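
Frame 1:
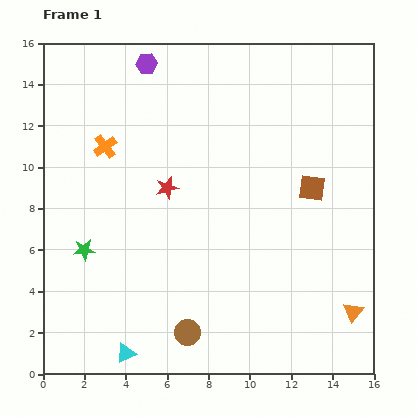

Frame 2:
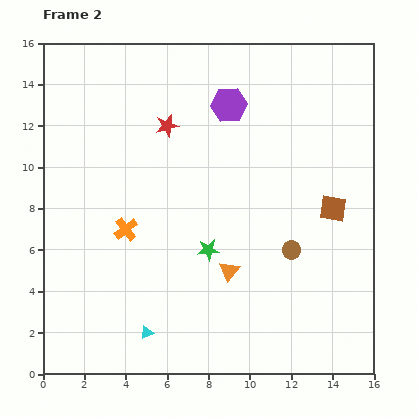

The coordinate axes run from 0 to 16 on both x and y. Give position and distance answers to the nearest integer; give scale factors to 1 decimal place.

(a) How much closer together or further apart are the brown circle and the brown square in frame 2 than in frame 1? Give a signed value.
-6

Distance in frame 1: 9. Distance in frame 2: 3.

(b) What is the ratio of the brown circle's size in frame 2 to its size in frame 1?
0.7×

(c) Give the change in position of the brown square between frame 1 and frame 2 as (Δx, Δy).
(1, -1)

The brown square was at (13, 9) in frame 1 and (14, 8) in frame 2.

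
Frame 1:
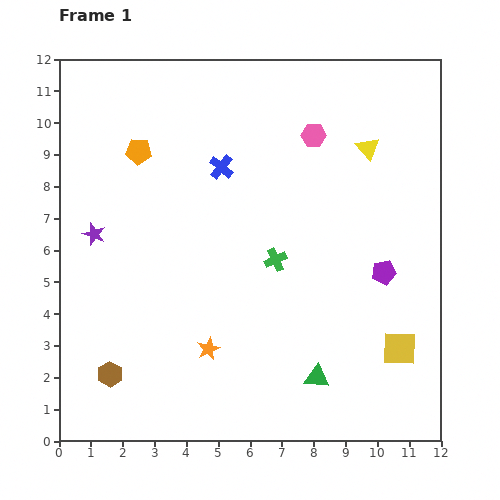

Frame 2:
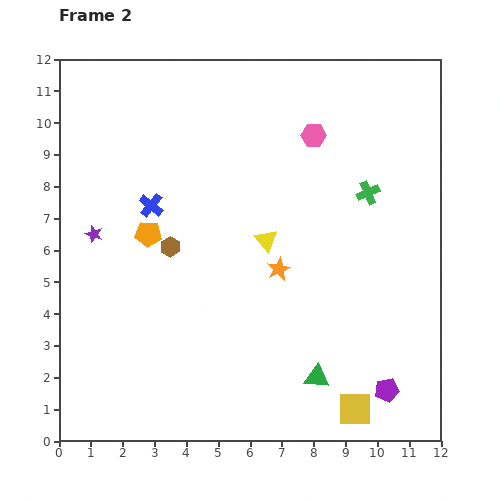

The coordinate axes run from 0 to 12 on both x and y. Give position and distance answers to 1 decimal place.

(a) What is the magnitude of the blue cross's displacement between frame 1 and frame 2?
2.5

The blue cross moved from (5.1, 8.6) to (2.9, 7.4), a distance of √(2.2² + 1.2²) ≈ 2.5.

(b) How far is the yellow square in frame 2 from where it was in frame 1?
2.4

The yellow square moved from (10.7, 2.9) to (9.3, 1.0), a distance of √(1.4² + 1.9²) ≈ 2.4.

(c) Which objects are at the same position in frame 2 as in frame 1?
the pink hexagon, the green triangle, the purple star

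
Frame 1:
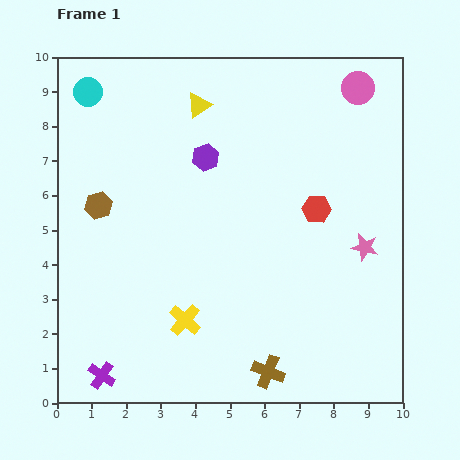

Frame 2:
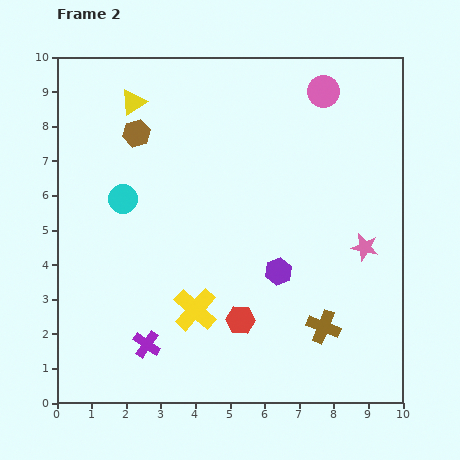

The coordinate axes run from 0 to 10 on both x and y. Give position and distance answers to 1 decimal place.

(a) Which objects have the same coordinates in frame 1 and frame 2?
the pink star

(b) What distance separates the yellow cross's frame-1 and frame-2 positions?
0.4

The yellow cross moved from (3.7, 2.4) to (4.0, 2.7), a distance of √(0.3² + 0.3²) ≈ 0.4.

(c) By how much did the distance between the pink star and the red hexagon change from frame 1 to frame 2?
+2.4

Distance in frame 1: 1.8. Distance in frame 2: 4.2.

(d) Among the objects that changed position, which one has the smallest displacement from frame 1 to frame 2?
the yellow cross

(moved 0.4)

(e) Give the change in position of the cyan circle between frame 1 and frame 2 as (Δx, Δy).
(1.0, -3.1)

The cyan circle was at (0.9, 9.0) in frame 1 and (1.9, 5.9) in frame 2.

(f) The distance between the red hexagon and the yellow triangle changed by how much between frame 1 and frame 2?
+2.5

Distance in frame 1: 4.5. Distance in frame 2: 7.0.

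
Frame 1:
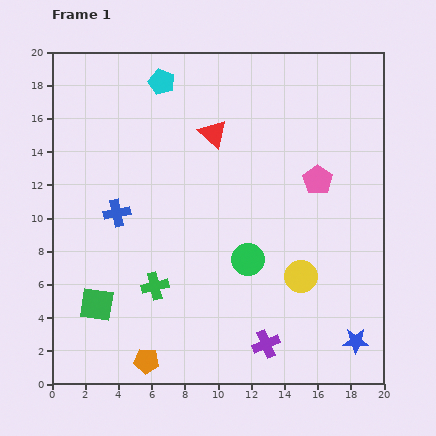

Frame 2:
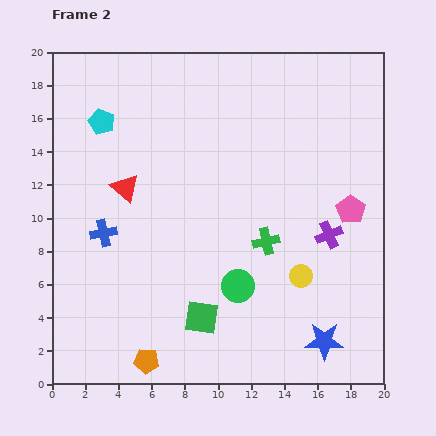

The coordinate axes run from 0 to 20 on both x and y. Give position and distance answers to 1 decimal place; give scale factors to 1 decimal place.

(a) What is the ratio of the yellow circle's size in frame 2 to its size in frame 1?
0.7×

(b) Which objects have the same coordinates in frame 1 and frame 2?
the orange pentagon, the yellow circle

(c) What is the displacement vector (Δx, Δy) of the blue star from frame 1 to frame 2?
(-1.9, 0.0)

The blue star was at (18.3, 2.6) in frame 1 and (16.4, 2.6) in frame 2.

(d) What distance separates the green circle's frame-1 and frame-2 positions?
1.7

The green circle moved from (11.8, 7.5) to (11.2, 5.9), a distance of √(0.6² + 1.6²) ≈ 1.7.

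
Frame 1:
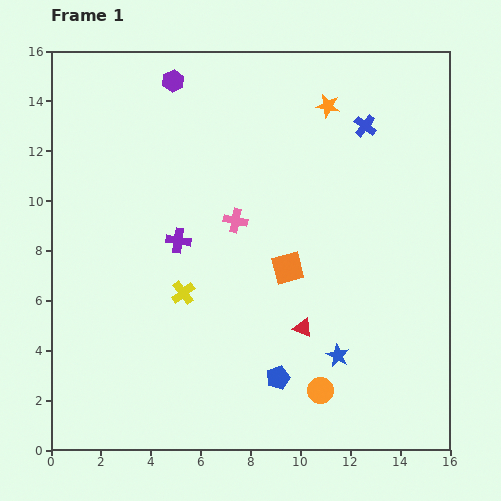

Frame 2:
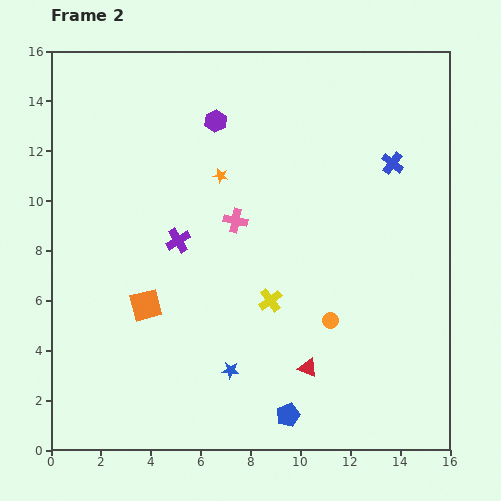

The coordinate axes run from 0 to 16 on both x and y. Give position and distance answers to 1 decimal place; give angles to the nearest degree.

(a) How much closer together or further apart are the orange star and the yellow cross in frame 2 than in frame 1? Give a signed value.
-4.1

Distance in frame 1: 9.5. Distance in frame 2: 5.4.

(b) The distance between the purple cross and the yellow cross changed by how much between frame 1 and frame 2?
+2.3

Distance in frame 1: 2.1. Distance in frame 2: 4.4.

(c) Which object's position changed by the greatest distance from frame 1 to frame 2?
the orange square

(moved 5.9; next 5.1)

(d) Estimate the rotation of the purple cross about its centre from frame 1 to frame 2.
39° counter-clockwise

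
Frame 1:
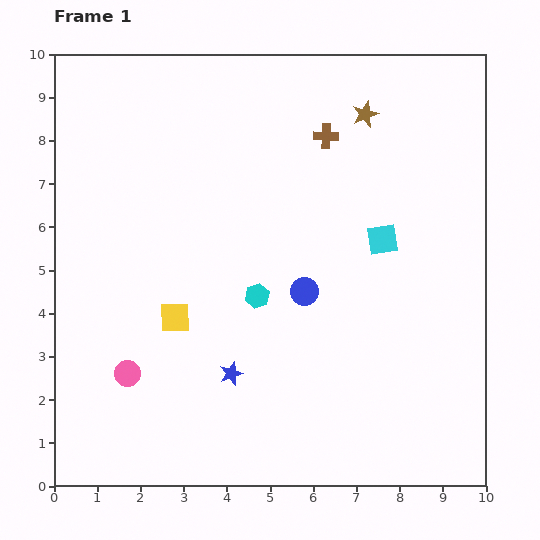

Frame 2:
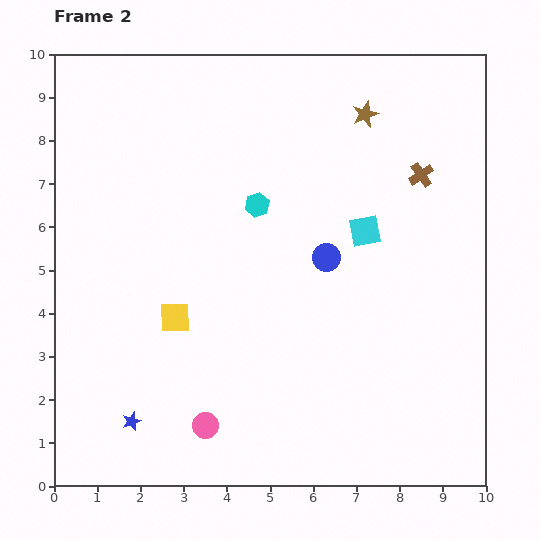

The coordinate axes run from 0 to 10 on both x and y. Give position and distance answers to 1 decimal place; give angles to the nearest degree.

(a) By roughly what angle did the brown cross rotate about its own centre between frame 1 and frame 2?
36° counter-clockwise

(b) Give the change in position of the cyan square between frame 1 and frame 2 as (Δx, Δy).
(-0.4, 0.2)

The cyan square was at (7.6, 5.7) in frame 1 and (7.2, 5.9) in frame 2.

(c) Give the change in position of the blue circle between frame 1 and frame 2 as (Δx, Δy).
(0.5, 0.8)

The blue circle was at (5.8, 4.5) in frame 1 and (6.3, 5.3) in frame 2.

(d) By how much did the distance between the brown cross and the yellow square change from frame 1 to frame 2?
+1.1

Distance in frame 1: 5.5. Distance in frame 2: 6.6.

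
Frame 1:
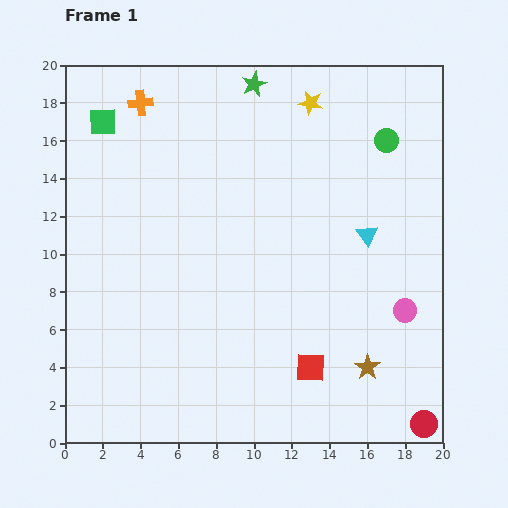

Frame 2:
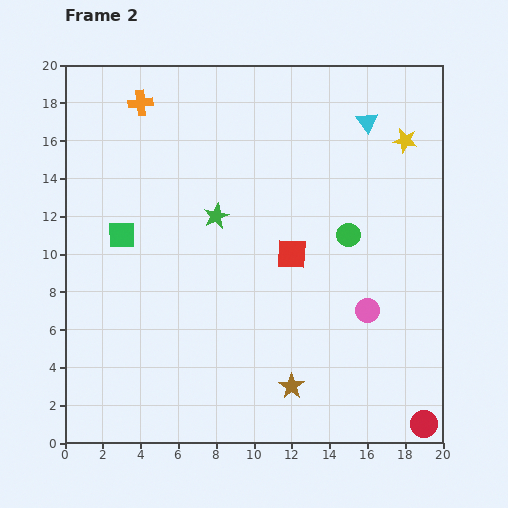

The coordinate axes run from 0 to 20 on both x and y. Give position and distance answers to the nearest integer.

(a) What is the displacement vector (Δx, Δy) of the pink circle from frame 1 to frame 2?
(-2, 0)

The pink circle was at (18, 7) in frame 1 and (16, 7) in frame 2.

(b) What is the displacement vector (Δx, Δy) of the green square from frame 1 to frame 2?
(1, -6)

The green square was at (2, 17) in frame 1 and (3, 11) in frame 2.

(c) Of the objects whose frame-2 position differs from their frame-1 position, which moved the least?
the pink circle

(moved 2)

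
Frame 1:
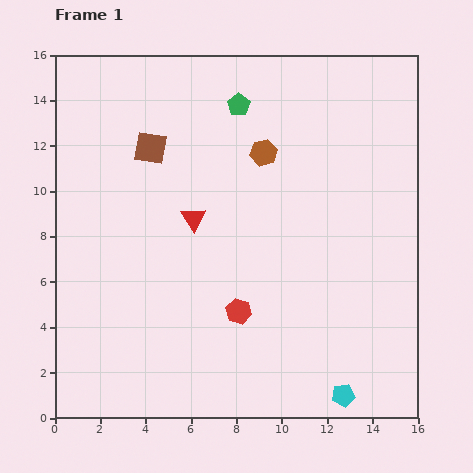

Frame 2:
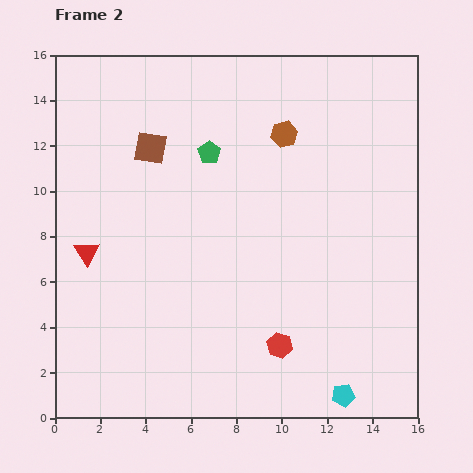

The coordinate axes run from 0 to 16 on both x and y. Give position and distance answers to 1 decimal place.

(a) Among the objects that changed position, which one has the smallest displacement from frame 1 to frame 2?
the brown hexagon

(moved 1.2)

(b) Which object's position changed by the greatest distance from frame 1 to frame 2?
the red triangle

(moved 4.9; next 2.5)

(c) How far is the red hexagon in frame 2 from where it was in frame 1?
2.3

The red hexagon moved from (8.1, 4.7) to (9.9, 3.2), a distance of √(1.8² + 1.5²) ≈ 2.3.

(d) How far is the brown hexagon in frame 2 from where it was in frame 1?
1.2

The brown hexagon moved from (9.2, 11.7) to (10.1, 12.5), a distance of √(0.9² + 0.8²) ≈ 1.2.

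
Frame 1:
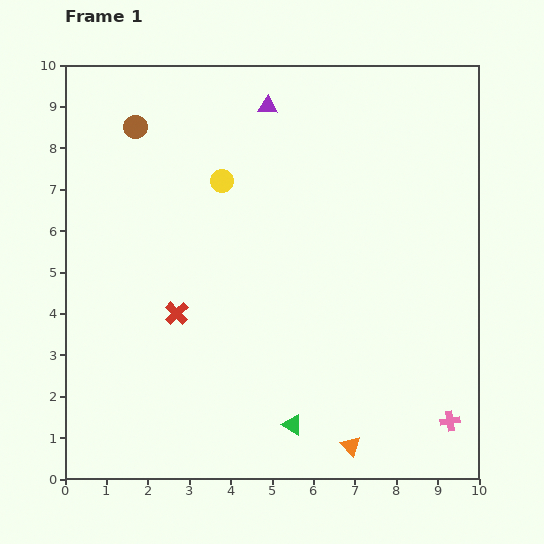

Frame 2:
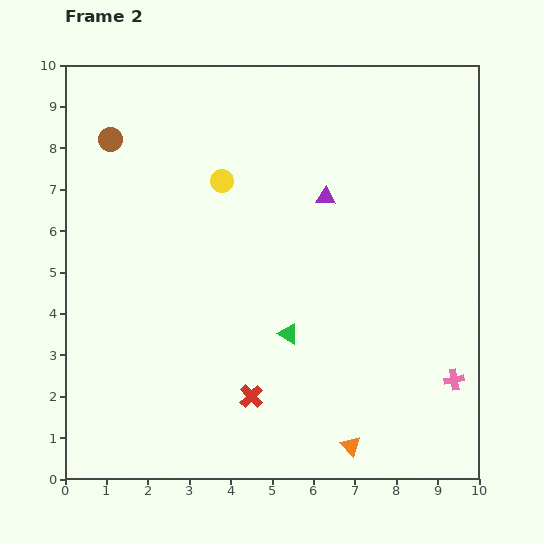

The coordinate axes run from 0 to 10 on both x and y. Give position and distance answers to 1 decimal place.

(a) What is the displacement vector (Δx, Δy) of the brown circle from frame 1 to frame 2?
(-0.6, -0.3)

The brown circle was at (1.7, 8.5) in frame 1 and (1.1, 8.2) in frame 2.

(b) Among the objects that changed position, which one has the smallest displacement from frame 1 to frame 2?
the brown circle

(moved 0.7)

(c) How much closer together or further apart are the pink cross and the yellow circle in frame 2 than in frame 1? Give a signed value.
-0.6

Distance in frame 1: 8.0. Distance in frame 2: 7.4.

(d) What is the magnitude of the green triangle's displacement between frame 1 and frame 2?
2.2

The green triangle moved from (5.5, 1.3) to (5.4, 3.5), a distance of √(0.1² + 2.2²) ≈ 2.2.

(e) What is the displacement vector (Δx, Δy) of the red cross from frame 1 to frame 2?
(1.8, -2.0)

The red cross was at (2.7, 4.0) in frame 1 and (4.5, 2.0) in frame 2.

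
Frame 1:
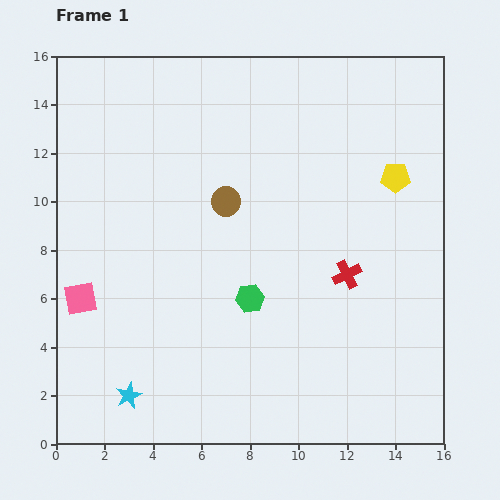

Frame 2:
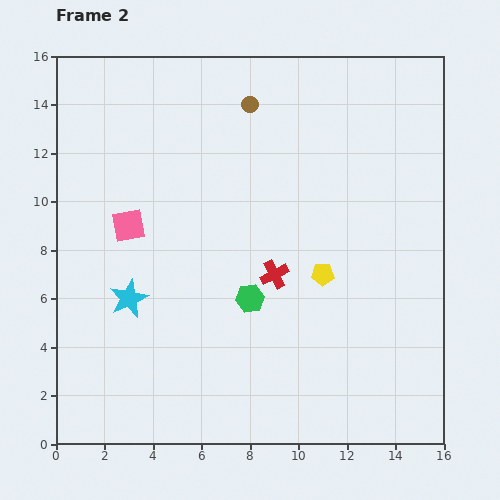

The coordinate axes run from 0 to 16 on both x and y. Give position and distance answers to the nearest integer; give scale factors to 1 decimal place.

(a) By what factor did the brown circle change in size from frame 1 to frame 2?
0.6×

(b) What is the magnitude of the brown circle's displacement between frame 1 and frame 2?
4

The brown circle moved from (7, 10) to (8, 14), a distance of √(1² + 4²) ≈ 4.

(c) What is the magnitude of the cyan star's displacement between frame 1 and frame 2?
4

The cyan star moved from (3, 2) to (3, 6), a distance of √(0² + 4²) ≈ 4.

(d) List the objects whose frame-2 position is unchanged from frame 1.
the green hexagon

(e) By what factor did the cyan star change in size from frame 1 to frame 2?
1.5×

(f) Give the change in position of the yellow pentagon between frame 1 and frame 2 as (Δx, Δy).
(-3, -4)

The yellow pentagon was at (14, 11) in frame 1 and (11, 7) in frame 2.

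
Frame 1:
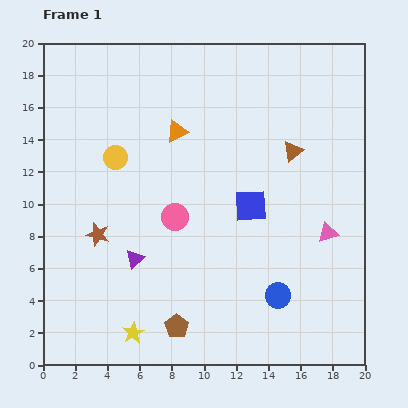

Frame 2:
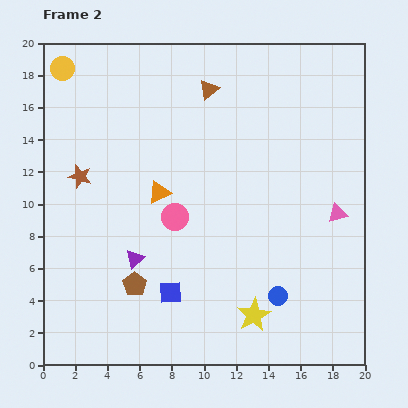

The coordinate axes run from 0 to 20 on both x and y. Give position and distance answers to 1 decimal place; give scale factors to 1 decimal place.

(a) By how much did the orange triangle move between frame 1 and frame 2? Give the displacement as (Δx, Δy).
(-1.1, -3.8)

The orange triangle was at (8.3, 14.5) in frame 1 and (7.2, 10.7) in frame 2.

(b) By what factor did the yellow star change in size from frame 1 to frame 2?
1.5×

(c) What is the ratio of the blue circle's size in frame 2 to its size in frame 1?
0.7×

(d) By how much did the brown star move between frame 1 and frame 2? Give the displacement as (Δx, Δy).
(-1.1, 3.6)

The brown star was at (3.4, 8.1) in frame 1 and (2.3, 11.7) in frame 2.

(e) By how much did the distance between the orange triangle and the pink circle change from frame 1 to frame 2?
-3.5

Distance in frame 1: 5.3. Distance in frame 2: 1.8.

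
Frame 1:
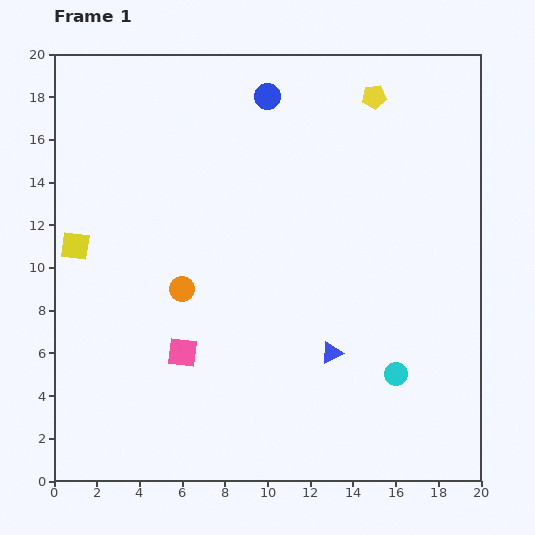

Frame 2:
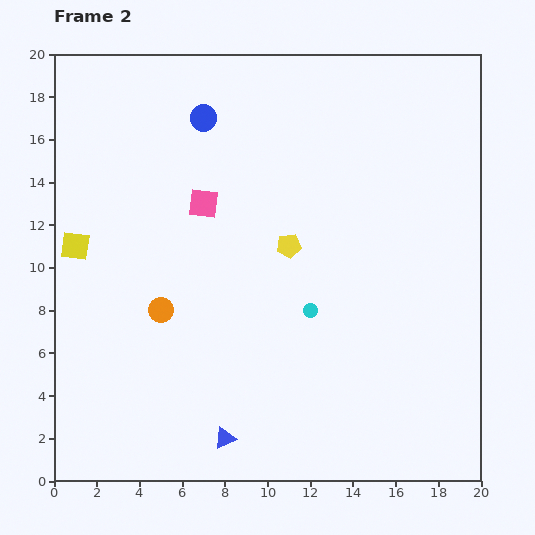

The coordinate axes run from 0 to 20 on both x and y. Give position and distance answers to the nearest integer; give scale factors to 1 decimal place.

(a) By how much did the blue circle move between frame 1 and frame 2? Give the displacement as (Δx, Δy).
(-3, -1)

The blue circle was at (10, 18) in frame 1 and (7, 17) in frame 2.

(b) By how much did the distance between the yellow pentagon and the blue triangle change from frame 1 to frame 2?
-3

Distance in frame 1: 12. Distance in frame 2: 9.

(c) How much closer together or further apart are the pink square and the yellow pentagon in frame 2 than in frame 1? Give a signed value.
-11

Distance in frame 1: 15. Distance in frame 2: 4.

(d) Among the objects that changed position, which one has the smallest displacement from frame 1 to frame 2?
the orange circle

(moved 1)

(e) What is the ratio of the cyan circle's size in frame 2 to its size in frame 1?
0.6×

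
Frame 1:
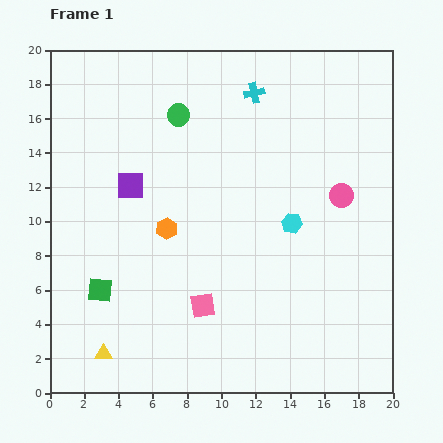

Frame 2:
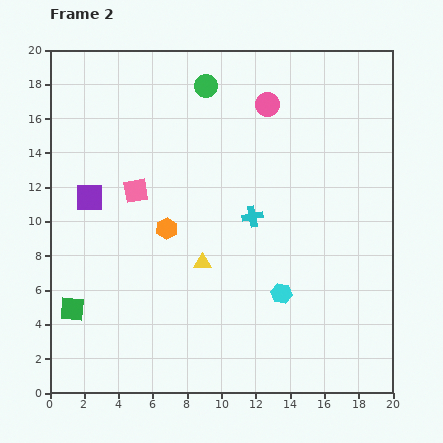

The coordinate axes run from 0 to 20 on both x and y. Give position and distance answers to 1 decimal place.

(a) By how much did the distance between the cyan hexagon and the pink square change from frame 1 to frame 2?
+3.3

Distance in frame 1: 7.1. Distance in frame 2: 10.4.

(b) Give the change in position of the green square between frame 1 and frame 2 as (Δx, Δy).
(-1.6, -1.1)

The green square was at (2.9, 6.0) in frame 1 and (1.3, 4.9) in frame 2.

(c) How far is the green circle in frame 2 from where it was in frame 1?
2.3

The green circle moved from (7.5, 16.2) to (9.1, 17.9), a distance of √(1.6² + 1.7²) ≈ 2.3.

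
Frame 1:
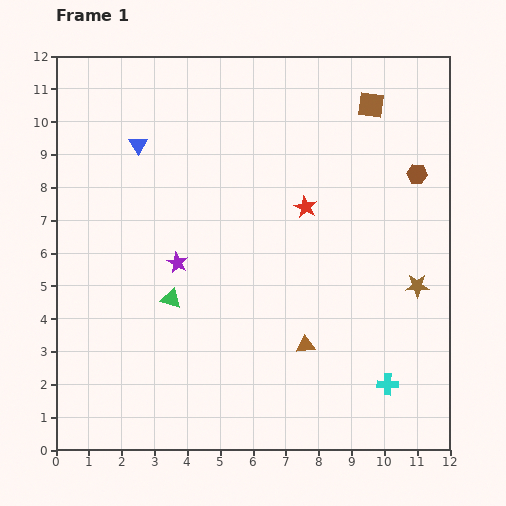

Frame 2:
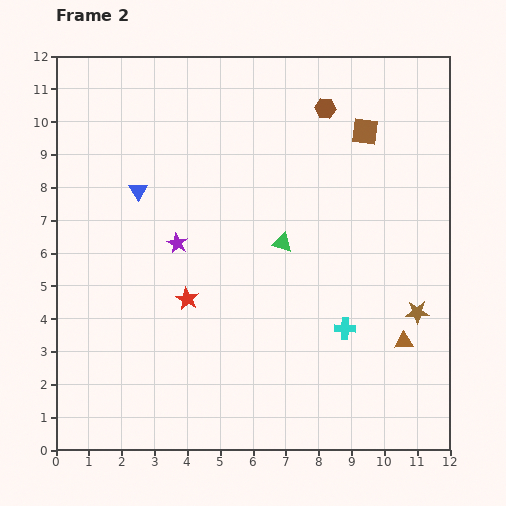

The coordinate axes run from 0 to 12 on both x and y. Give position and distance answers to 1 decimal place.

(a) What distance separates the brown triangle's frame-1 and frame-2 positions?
3.0

The brown triangle moved from (7.6, 3.2) to (10.6, 3.3), a distance of √(3.0² + 0.1²) ≈ 3.0.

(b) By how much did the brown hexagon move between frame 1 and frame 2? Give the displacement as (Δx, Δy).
(-2.8, 2.0)

The brown hexagon was at (11.0, 8.4) in frame 1 and (8.2, 10.4) in frame 2.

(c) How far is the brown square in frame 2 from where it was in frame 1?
0.8

The brown square moved from (9.6, 10.5) to (9.4, 9.7), a distance of √(0.2² + 0.8²) ≈ 0.8.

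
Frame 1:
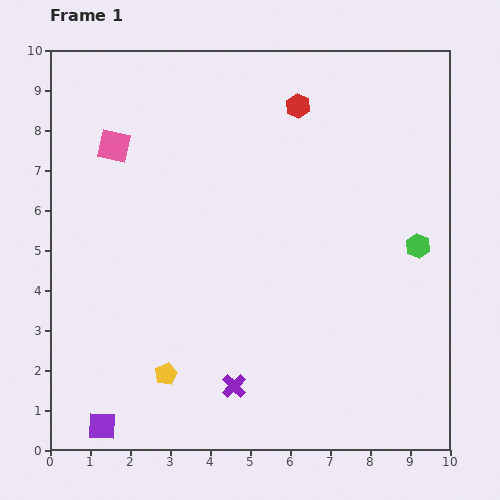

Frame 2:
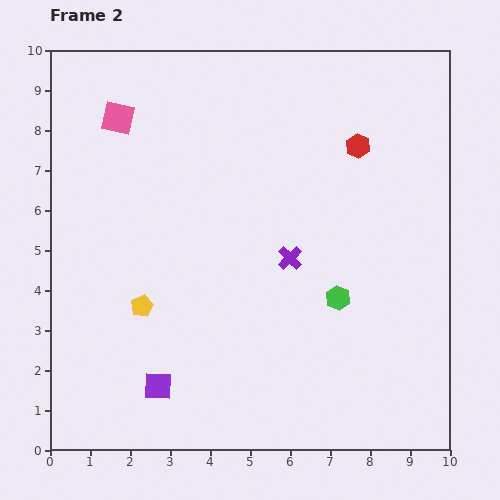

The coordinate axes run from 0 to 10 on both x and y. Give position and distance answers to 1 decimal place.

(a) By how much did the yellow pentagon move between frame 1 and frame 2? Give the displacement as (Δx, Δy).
(-0.6, 1.7)

The yellow pentagon was at (2.9, 1.9) in frame 1 and (2.3, 3.6) in frame 2.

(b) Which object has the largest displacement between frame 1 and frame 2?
the purple cross

(moved 3.5; next 2.4)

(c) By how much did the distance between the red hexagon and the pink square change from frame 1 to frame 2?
+1.3

Distance in frame 1: 4.7. Distance in frame 2: 6.0.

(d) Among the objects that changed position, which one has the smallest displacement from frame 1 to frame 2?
the pink square

(moved 0.7)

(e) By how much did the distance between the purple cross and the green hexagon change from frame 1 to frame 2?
-4.2

Distance in frame 1: 5.8. Distance in frame 2: 1.6.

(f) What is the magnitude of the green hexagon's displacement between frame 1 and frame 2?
2.4

The green hexagon moved from (9.2, 5.1) to (7.2, 3.8), a distance of √(2.0² + 1.3²) ≈ 2.4.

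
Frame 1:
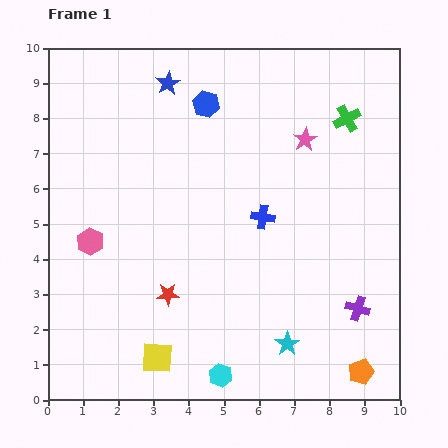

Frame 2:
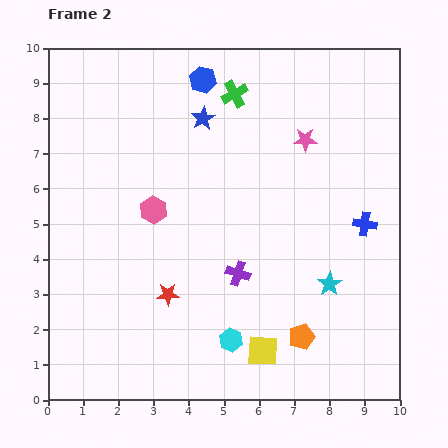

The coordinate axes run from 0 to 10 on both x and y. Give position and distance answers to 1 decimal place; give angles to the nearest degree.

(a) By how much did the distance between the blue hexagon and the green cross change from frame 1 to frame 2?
-3.0

Distance in frame 1: 4.0. Distance in frame 2: 1.0.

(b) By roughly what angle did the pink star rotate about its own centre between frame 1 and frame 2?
29° clockwise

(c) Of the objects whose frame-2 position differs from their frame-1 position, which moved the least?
the blue hexagon

(moved 0.7)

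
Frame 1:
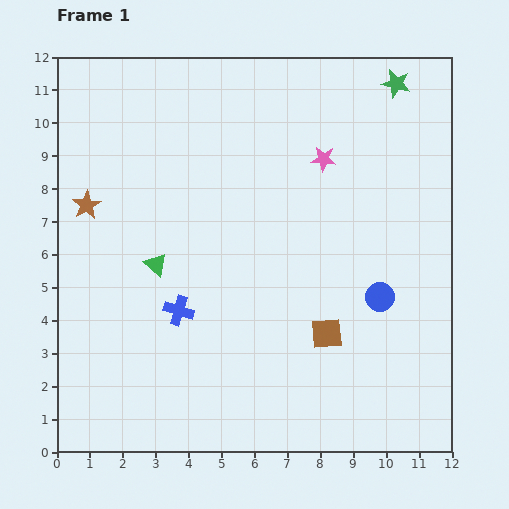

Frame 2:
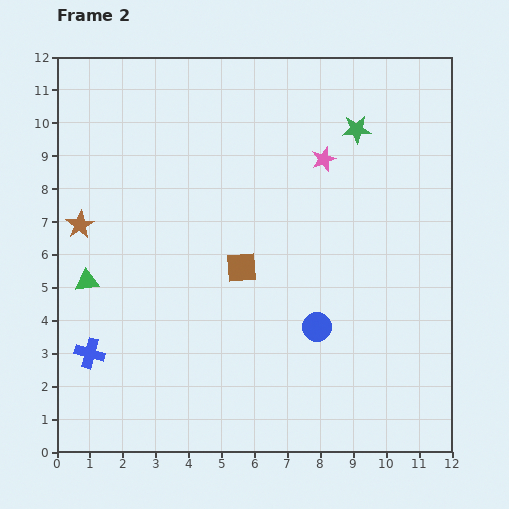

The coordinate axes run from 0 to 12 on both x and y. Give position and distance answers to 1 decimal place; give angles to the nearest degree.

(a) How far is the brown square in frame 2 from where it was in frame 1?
3.3

The brown square moved from (8.2, 3.6) to (5.6, 5.6), a distance of √(2.6² + 2.0²) ≈ 3.3.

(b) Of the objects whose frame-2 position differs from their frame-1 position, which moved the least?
the brown star

(moved 0.6)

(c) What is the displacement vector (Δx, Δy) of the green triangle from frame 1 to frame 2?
(-2.1, -0.5)

The green triangle was at (3.0, 5.7) in frame 1 and (0.9, 5.2) in frame 2.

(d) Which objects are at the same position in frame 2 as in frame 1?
the pink star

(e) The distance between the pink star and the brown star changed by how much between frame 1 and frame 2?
+0.4

Distance in frame 1: 7.3. Distance in frame 2: 7.7.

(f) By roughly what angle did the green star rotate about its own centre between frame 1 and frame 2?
17° counter-clockwise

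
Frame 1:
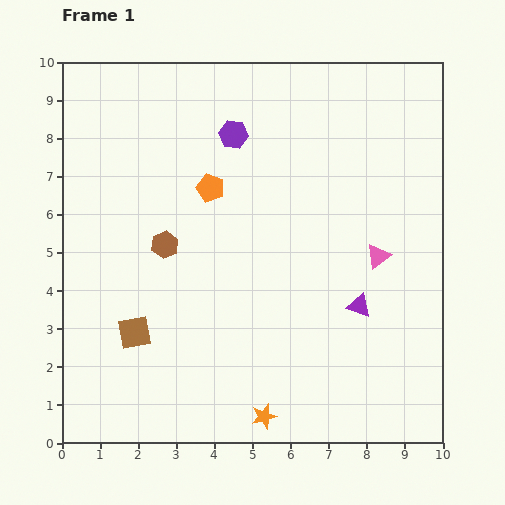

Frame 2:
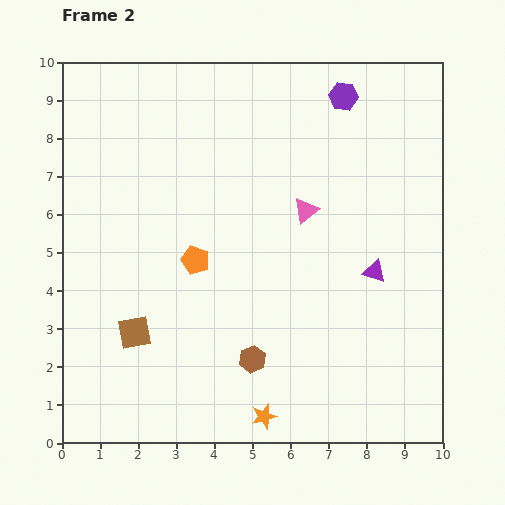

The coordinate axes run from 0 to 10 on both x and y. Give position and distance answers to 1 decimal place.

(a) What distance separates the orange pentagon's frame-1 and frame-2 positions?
1.9

The orange pentagon moved from (3.9, 6.7) to (3.5, 4.8), a distance of √(0.4² + 1.9²) ≈ 1.9.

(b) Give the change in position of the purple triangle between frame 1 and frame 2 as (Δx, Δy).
(0.4, 0.9)

The purple triangle was at (7.8, 3.6) in frame 1 and (8.2, 4.5) in frame 2.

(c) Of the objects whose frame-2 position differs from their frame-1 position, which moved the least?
the purple triangle

(moved 1.0)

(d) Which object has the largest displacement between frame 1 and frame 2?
the brown hexagon

(moved 3.8; next 3.1)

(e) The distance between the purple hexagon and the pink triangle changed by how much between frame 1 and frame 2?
-1.8

Distance in frame 1: 5.0. Distance in frame 2: 3.2.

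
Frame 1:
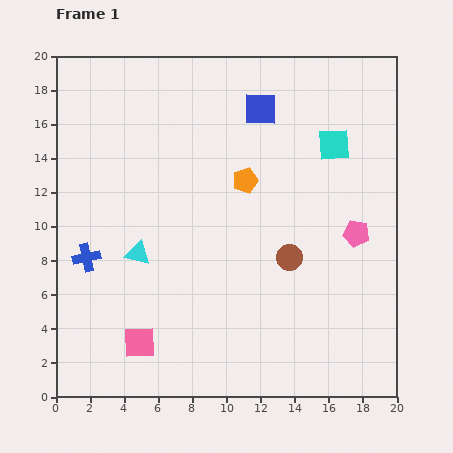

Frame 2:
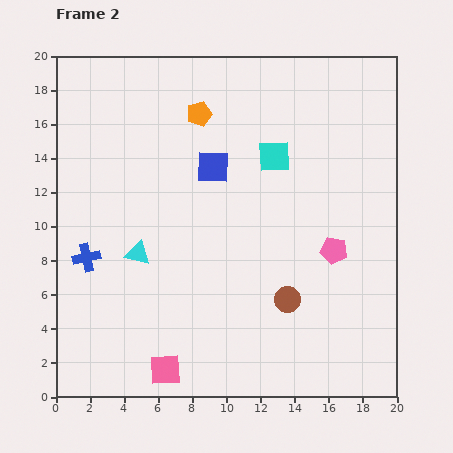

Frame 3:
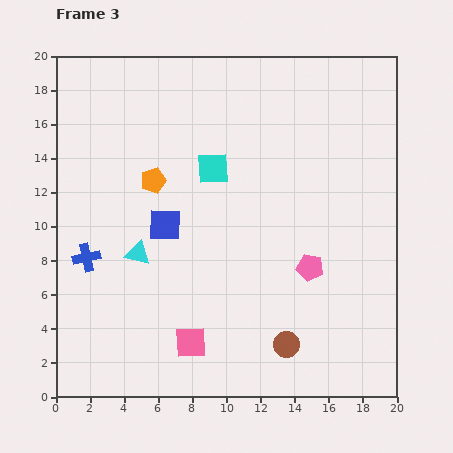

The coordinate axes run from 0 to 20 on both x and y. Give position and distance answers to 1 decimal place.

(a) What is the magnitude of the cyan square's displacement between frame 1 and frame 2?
3.6

The cyan square moved from (16.3, 14.8) to (12.8, 14.1), a distance of √(3.5² + 0.7²) ≈ 3.6.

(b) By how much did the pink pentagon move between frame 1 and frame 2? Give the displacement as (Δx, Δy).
(-1.3, -1.0)

The pink pentagon was at (17.6, 9.6) in frame 1 and (16.3, 8.6) in frame 2.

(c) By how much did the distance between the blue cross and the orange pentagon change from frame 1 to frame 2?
+0.4

Distance in frame 1: 10.3. Distance in frame 2: 10.7.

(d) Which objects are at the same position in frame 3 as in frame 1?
the blue cross, the cyan triangle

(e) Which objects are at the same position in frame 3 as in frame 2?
the blue cross, the cyan triangle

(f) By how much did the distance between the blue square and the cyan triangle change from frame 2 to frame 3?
-4.4

Distance in frame 2: 6.7. Distance in frame 3: 2.3.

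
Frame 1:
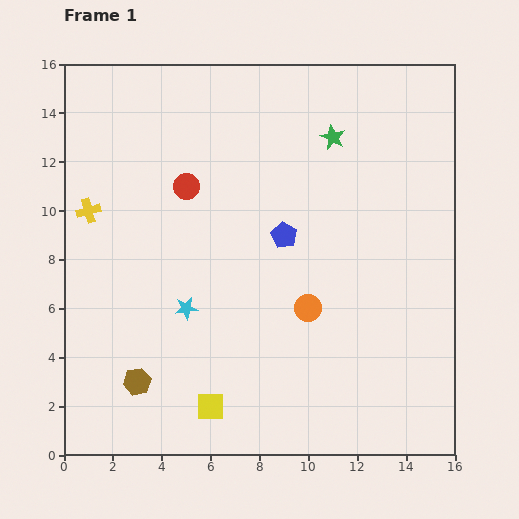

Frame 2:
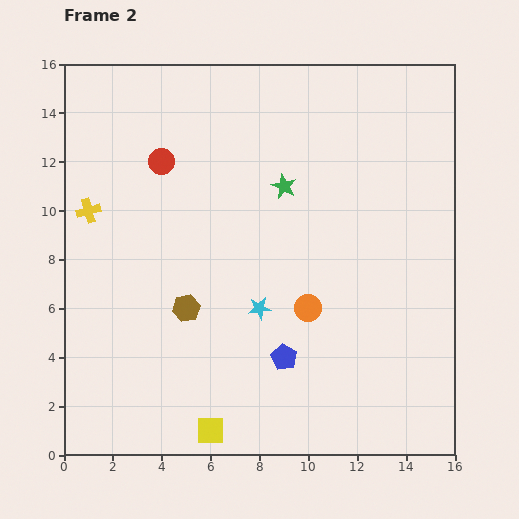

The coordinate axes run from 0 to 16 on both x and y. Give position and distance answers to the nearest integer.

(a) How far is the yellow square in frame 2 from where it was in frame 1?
1

The yellow square moved from (6, 2) to (6, 1), a distance of √(0² + 1²) ≈ 1.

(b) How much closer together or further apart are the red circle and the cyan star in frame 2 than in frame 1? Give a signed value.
+2

Distance in frame 1: 5. Distance in frame 2: 7.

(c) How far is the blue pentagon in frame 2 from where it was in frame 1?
5

The blue pentagon moved from (9, 9) to (9, 4), a distance of √(0² + 5²) ≈ 5.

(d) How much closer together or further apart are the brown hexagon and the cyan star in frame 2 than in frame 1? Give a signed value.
-1

Distance in frame 1: 4. Distance in frame 2: 3.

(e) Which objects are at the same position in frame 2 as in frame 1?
the yellow cross, the orange circle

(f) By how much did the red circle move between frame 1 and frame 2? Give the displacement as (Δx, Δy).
(-1, 1)

The red circle was at (5, 11) in frame 1 and (4, 12) in frame 2.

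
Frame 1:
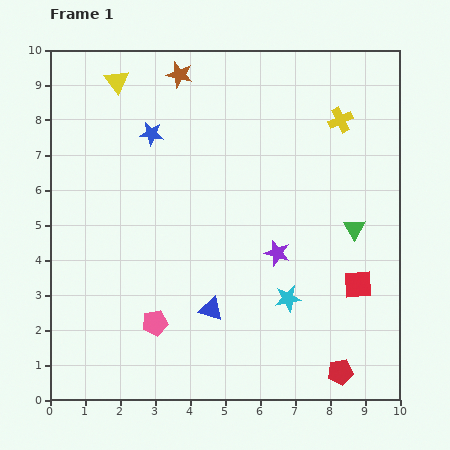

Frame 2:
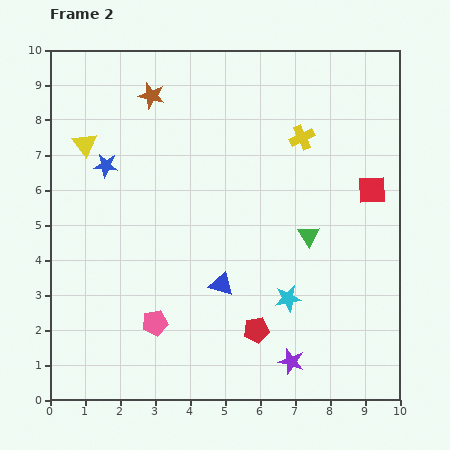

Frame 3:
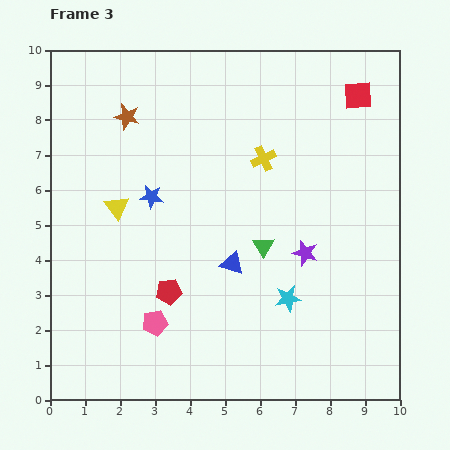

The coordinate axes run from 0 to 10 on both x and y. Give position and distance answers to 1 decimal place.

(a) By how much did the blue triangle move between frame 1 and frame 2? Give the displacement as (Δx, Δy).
(0.3, 0.7)

The blue triangle was at (4.6, 2.6) in frame 1 and (4.9, 3.3) in frame 2.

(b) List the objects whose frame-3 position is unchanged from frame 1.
the pink pentagon, the cyan star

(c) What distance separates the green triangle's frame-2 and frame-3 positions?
1.3

The green triangle moved from (7.4, 4.7) to (6.1, 4.4), a distance of √(1.3² + 0.3²) ≈ 1.3.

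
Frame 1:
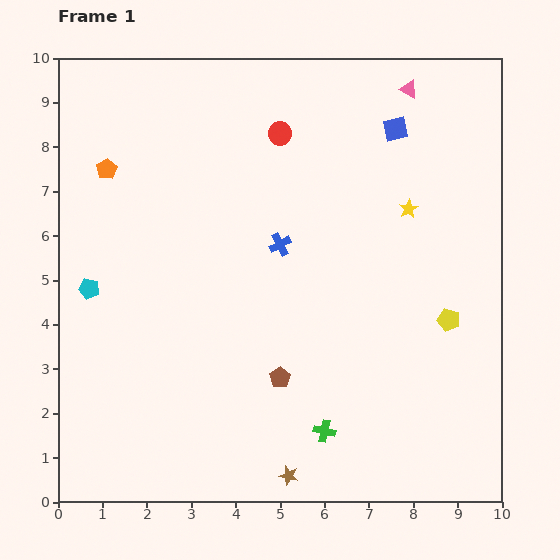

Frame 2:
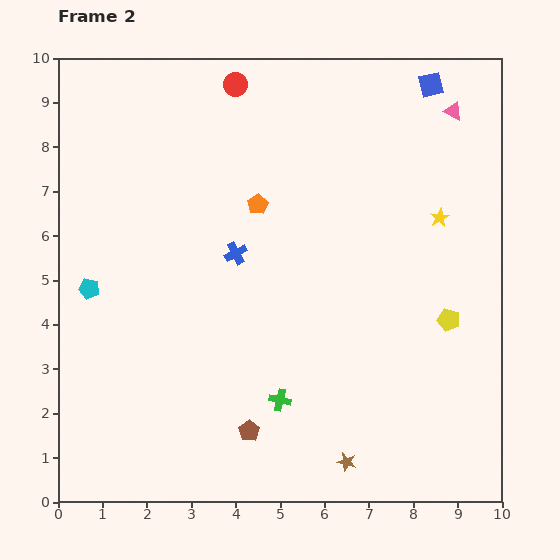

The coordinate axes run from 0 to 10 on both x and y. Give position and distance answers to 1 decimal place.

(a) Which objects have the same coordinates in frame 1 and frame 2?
the cyan pentagon, the yellow pentagon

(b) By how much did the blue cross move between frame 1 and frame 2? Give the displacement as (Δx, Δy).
(-1.0, -0.2)

The blue cross was at (5.0, 5.8) in frame 1 and (4.0, 5.6) in frame 2.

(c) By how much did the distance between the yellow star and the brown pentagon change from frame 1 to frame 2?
+1.6

Distance in frame 1: 4.8. Distance in frame 2: 6.4.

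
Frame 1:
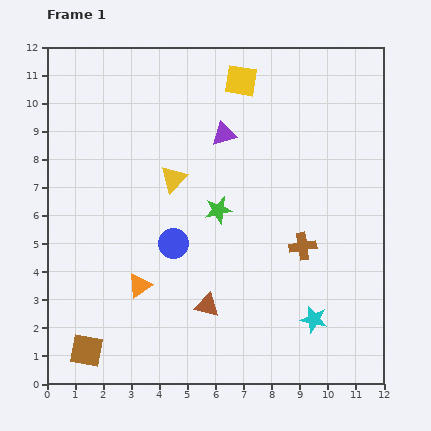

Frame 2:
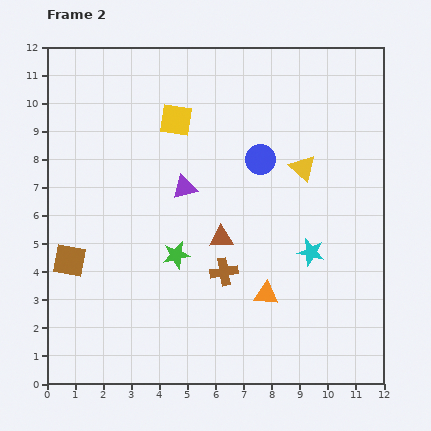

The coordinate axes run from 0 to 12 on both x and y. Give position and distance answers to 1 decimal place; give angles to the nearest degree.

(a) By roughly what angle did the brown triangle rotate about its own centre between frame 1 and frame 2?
17° counter-clockwise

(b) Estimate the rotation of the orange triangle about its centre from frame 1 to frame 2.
40° clockwise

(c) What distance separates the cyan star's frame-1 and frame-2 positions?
2.4

The cyan star moved from (9.5, 2.3) to (9.4, 4.7), a distance of √(0.1² + 2.4²) ≈ 2.4.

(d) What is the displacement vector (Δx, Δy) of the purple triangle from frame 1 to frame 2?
(-1.4, -1.9)

The purple triangle was at (6.3, 8.9) in frame 1 and (4.9, 7.0) in frame 2.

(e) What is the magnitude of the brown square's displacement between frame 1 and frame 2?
3.3

The brown square moved from (1.4, 1.2) to (0.8, 4.4), a distance of √(0.6² + 3.2²) ≈ 3.3.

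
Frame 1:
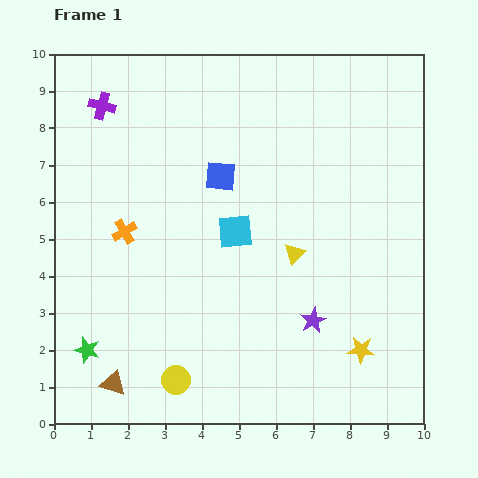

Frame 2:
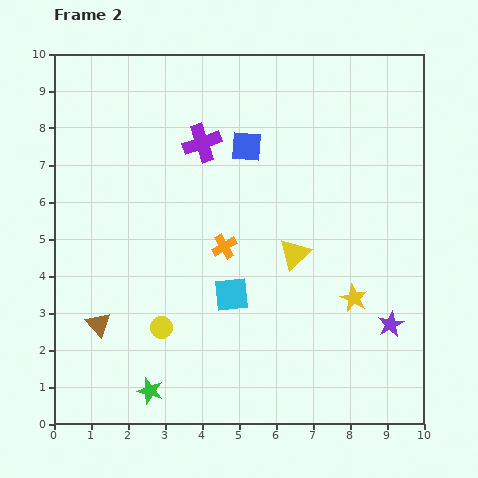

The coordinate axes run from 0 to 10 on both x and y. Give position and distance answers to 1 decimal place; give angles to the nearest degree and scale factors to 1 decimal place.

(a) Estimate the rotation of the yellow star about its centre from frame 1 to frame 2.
22° clockwise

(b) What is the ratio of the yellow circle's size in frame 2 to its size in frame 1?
0.8×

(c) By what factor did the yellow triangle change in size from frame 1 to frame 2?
1.5×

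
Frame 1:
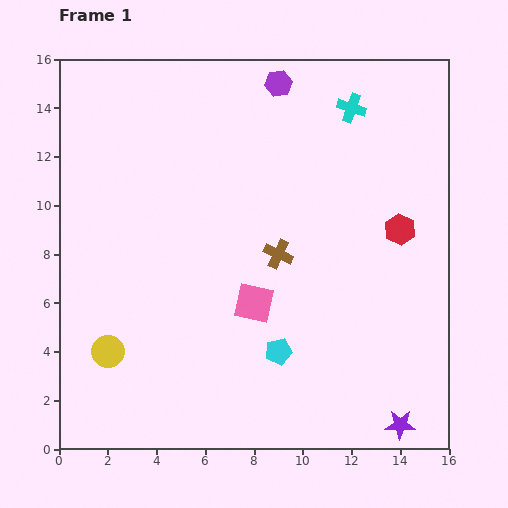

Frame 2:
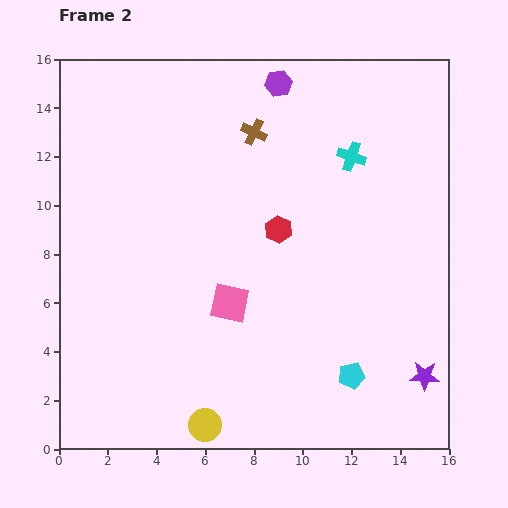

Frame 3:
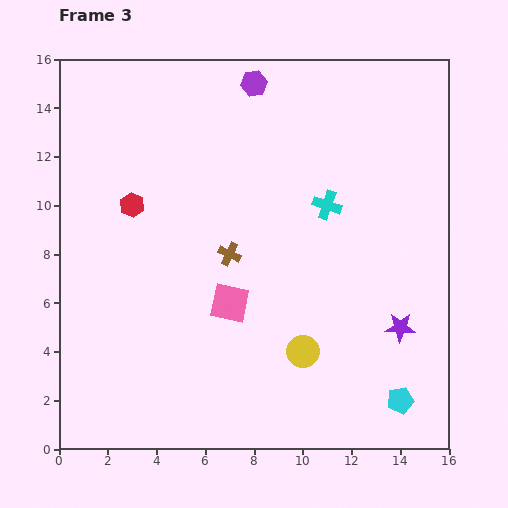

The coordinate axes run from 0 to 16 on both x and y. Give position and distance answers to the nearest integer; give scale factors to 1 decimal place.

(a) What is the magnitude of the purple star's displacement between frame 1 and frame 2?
2

The purple star moved from (14, 1) to (15, 3), a distance of √(1² + 2²) ≈ 2.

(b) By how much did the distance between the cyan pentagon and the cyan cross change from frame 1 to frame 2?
-1

Distance in frame 1: 10. Distance in frame 2: 9.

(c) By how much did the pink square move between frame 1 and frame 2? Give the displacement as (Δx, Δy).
(-1, 0)

The pink square was at (8, 6) in frame 1 and (7, 6) in frame 2.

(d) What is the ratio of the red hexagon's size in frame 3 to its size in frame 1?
0.8×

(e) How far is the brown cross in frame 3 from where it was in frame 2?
5

The brown cross moved from (8, 13) to (7, 8), a distance of √(1² + 5²) ≈ 5.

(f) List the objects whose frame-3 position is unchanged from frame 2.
the pink square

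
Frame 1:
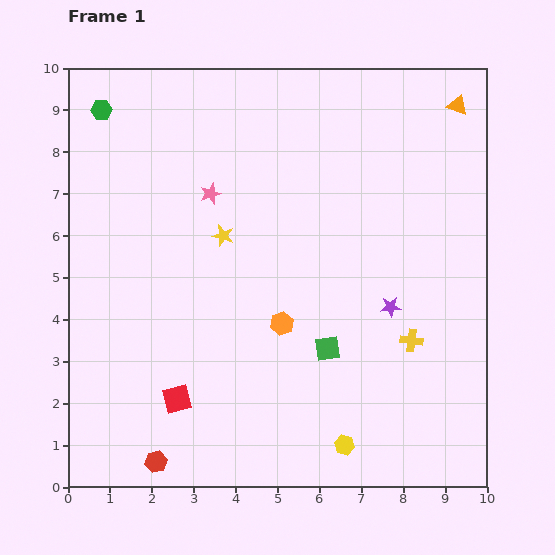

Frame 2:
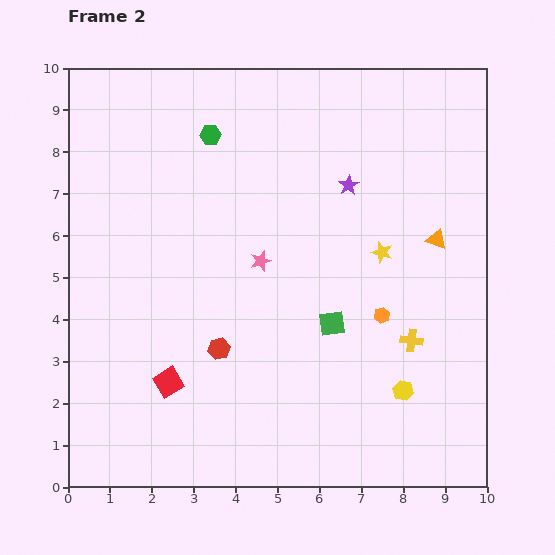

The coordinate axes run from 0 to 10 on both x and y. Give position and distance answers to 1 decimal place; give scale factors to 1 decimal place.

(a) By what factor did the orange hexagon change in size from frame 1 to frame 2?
0.7×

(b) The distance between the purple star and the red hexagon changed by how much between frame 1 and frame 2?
-1.7

Distance in frame 1: 6.7. Distance in frame 2: 5.0.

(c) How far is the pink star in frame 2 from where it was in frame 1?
2.0

The pink star moved from (3.4, 7.0) to (4.6, 5.4), a distance of √(1.2² + 1.6²) ≈ 2.0.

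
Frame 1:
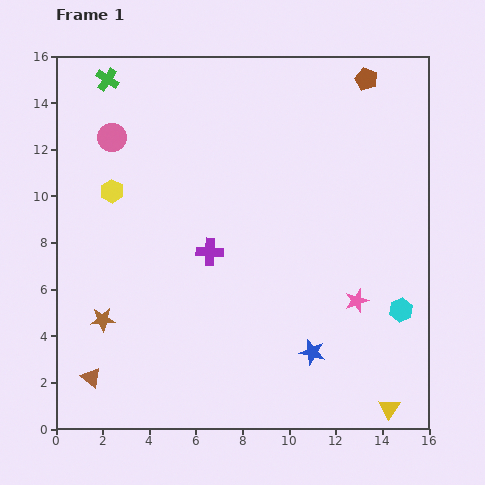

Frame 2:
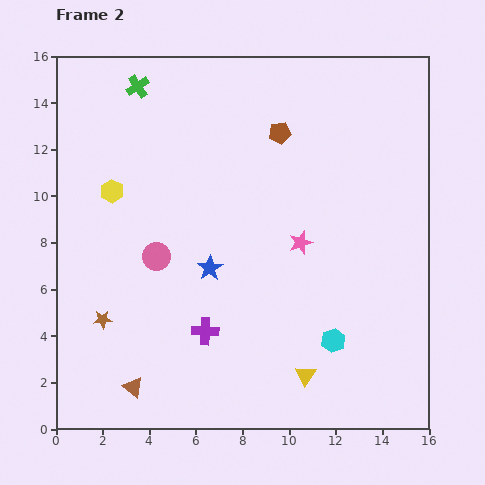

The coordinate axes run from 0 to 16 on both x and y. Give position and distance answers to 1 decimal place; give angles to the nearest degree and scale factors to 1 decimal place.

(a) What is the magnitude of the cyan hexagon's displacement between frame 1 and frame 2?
3.2

The cyan hexagon moved from (14.8, 5.1) to (11.9, 3.8), a distance of √(2.9² + 1.3²) ≈ 3.2.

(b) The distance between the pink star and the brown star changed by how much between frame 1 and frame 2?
-1.8

Distance in frame 1: 10.9. Distance in frame 2: 9.1.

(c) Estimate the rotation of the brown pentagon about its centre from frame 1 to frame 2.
31° counter-clockwise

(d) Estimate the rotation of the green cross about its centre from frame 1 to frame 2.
23° clockwise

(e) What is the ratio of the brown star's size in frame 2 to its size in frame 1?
0.7×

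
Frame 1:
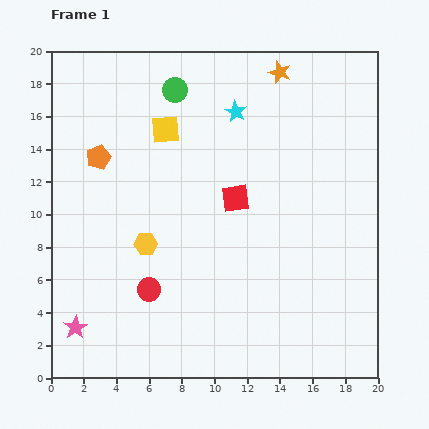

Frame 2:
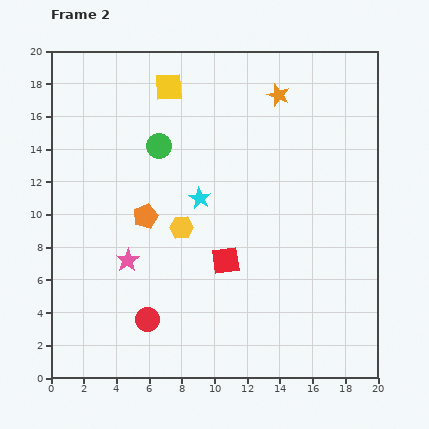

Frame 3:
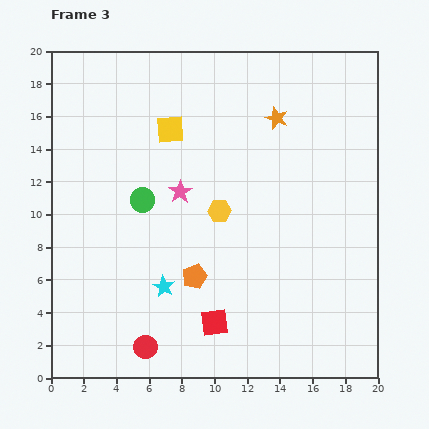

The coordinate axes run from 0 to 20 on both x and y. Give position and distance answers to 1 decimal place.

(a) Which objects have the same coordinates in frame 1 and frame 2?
none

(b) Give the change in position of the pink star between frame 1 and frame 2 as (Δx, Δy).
(3.2, 4.1)

The pink star was at (1.5, 3.1) in frame 1 and (4.7, 7.2) in frame 2.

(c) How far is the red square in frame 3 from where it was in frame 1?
7.7

The red square moved from (11.3, 11.0) to (10.0, 3.4), a distance of √(1.3² + 7.6²) ≈ 7.7.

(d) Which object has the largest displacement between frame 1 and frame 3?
the cyan star

(moved 11.6; next 10.5)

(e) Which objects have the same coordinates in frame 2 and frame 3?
none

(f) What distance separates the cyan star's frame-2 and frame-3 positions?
5.8

The cyan star moved from (9.1, 11.0) to (6.9, 5.6), a distance of √(2.2² + 5.4²) ≈ 5.8.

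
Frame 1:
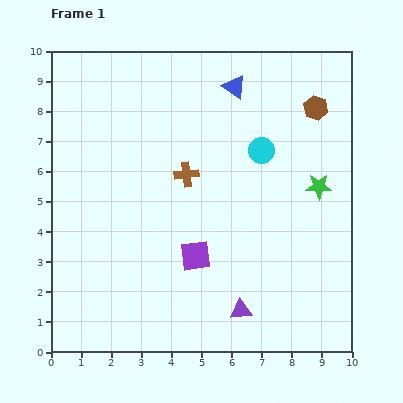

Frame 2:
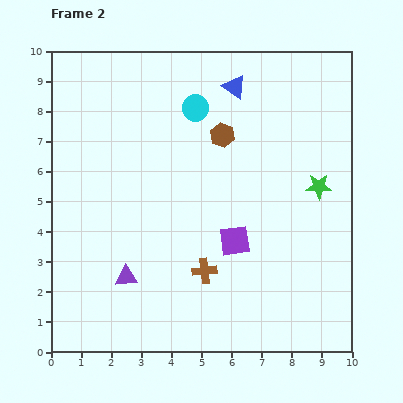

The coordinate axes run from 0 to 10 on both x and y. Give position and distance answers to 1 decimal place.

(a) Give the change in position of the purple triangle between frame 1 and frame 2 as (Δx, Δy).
(-3.8, 1.1)

The purple triangle was at (6.3, 1.4) in frame 1 and (2.5, 2.5) in frame 2.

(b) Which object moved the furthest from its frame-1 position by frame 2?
the purple triangle

(moved 4.0; next 3.3)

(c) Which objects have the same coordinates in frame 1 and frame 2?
the blue triangle, the green star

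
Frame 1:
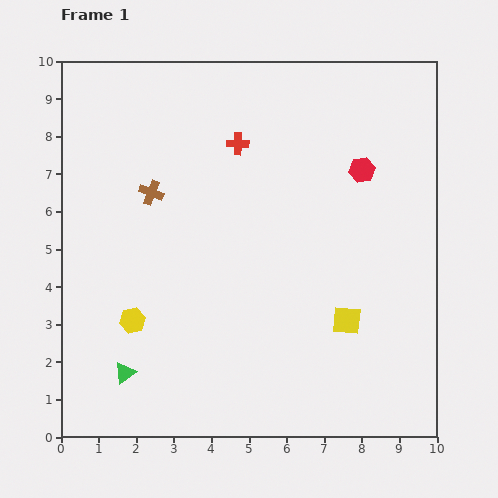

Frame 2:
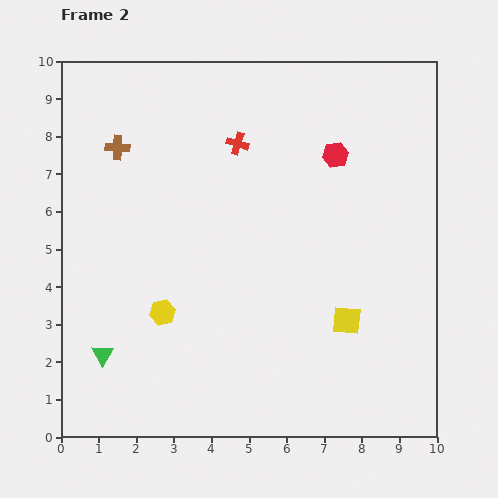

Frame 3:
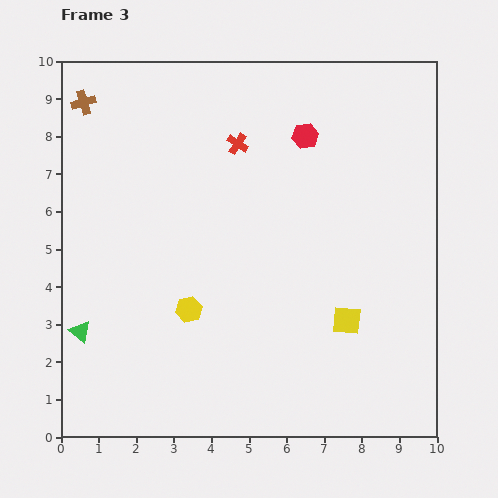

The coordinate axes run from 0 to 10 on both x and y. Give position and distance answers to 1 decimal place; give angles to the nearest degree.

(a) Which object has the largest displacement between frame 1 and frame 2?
the brown cross

(moved 1.5; next 0.8)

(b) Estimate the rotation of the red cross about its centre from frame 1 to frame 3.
31° clockwise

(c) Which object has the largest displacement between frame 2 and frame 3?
the brown cross

(moved 1.5; next 0.9)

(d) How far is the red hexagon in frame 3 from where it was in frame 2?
0.9

The red hexagon moved from (7.3, 7.5) to (6.5, 8.0), a distance of √(0.8² + 0.5²) ≈ 0.9.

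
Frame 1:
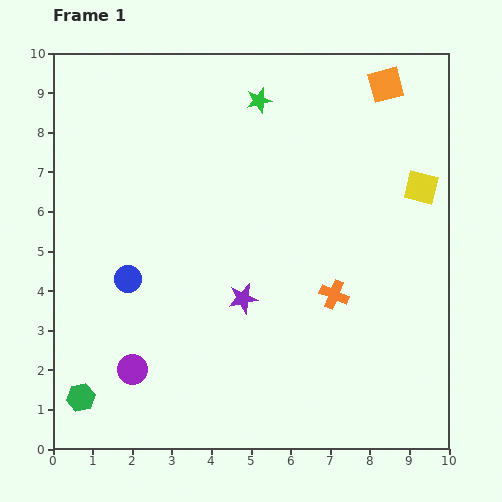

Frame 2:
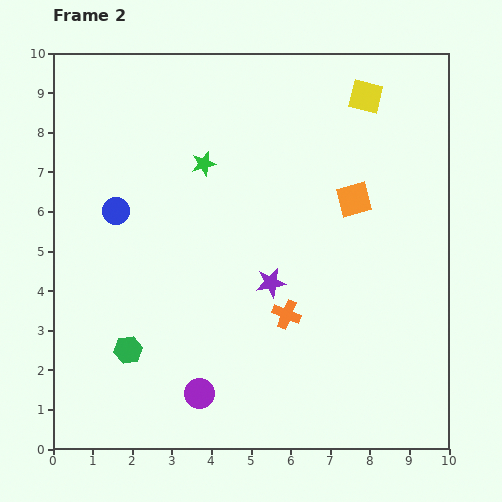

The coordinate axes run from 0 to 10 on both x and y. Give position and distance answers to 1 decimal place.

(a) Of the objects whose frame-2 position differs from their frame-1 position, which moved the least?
the purple star

(moved 0.8)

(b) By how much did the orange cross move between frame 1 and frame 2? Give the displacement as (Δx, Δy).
(-1.2, -0.5)

The orange cross was at (7.1, 3.9) in frame 1 and (5.9, 3.4) in frame 2.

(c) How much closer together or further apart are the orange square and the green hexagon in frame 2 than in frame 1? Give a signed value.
-4.1

Distance in frame 1: 11.0. Distance in frame 2: 6.9.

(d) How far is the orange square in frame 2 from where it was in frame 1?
3.0

The orange square moved from (8.4, 9.2) to (7.6, 6.3), a distance of √(0.8² + 2.9²) ≈ 3.0.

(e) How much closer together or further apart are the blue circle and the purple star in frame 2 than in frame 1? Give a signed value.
+1.4

Distance in frame 1: 2.9. Distance in frame 2: 4.3.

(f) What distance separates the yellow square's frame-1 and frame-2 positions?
2.7

The yellow square moved from (9.3, 6.6) to (7.9, 8.9), a distance of √(1.4² + 2.3²) ≈ 2.7.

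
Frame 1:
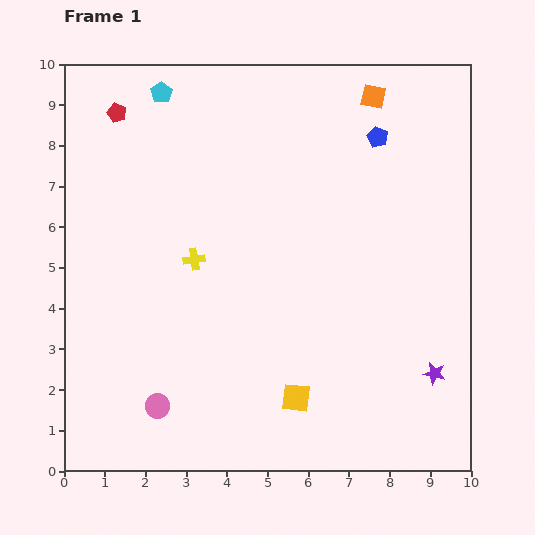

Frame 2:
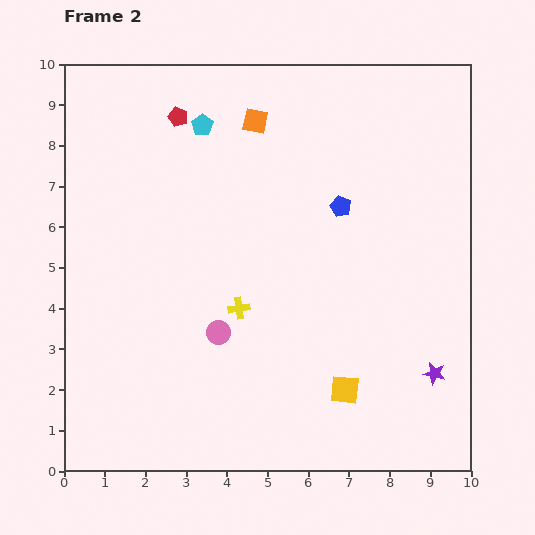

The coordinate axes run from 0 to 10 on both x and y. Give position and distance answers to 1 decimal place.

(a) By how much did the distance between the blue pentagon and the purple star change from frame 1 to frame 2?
-1.3

Distance in frame 1: 6.0. Distance in frame 2: 4.7.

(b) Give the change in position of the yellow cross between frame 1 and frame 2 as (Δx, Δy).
(1.1, -1.2)

The yellow cross was at (3.2, 5.2) in frame 1 and (4.3, 4.0) in frame 2.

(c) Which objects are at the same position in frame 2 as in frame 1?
the purple star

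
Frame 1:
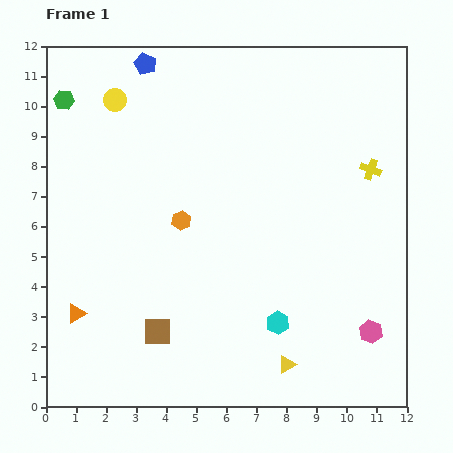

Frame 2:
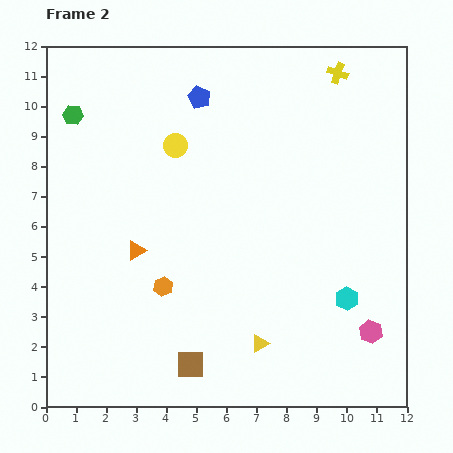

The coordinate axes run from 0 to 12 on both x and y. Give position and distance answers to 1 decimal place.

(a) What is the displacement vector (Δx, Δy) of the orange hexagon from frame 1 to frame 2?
(-0.6, -2.2)

The orange hexagon was at (4.5, 6.2) in frame 1 and (3.9, 4.0) in frame 2.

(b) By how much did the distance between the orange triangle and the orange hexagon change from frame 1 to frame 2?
-3.2

Distance in frame 1: 4.7. Distance in frame 2: 1.5.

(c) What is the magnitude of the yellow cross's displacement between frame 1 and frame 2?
3.4

The yellow cross moved from (10.8, 7.9) to (9.7, 11.1), a distance of √(1.1² + 3.2²) ≈ 3.4.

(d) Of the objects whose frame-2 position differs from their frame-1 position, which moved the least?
the green hexagon

(moved 0.6)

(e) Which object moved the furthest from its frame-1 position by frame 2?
the yellow cross

(moved 3.4; next 2.9)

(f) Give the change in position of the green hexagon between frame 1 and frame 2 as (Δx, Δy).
(0.3, -0.5)

The green hexagon was at (0.6, 10.2) in frame 1 and (0.9, 9.7) in frame 2.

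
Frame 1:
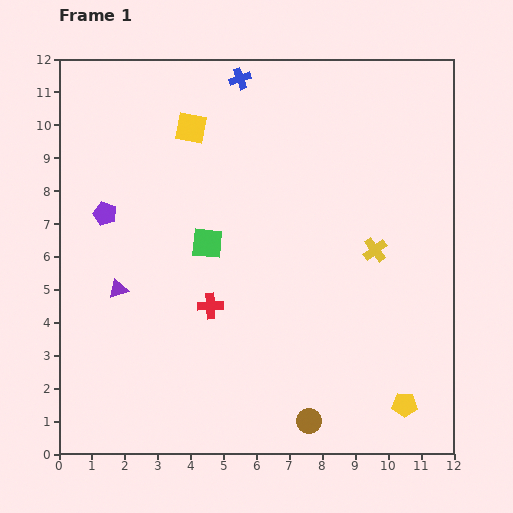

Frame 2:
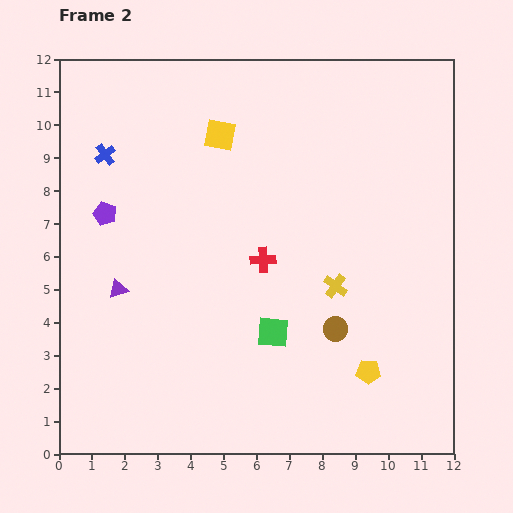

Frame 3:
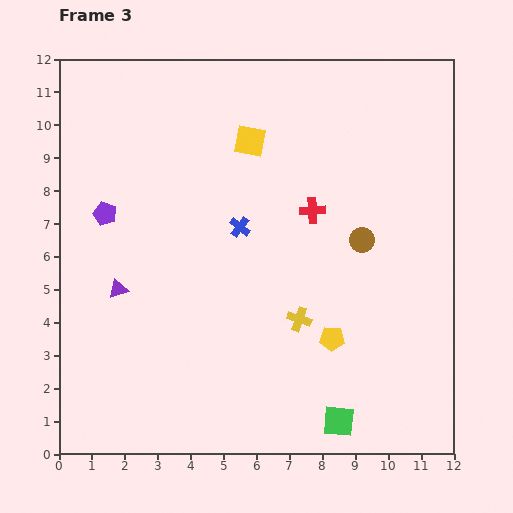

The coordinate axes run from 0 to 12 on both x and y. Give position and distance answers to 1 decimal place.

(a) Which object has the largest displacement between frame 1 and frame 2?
the blue cross

(moved 4.7; next 3.4)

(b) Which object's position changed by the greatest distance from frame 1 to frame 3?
the green square

(moved 6.7; next 5.7)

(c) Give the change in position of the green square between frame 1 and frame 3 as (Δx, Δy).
(4.0, -5.4)

The green square was at (4.5, 6.4) in frame 1 and (8.5, 1.0) in frame 3.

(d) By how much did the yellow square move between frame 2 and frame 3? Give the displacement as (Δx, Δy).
(0.9, -0.2)

The yellow square was at (4.9, 9.7) in frame 2 and (5.8, 9.5) in frame 3.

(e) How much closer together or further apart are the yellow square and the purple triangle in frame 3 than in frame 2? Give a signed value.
+0.4

Distance in frame 2: 5.6. Distance in frame 3: 6.0.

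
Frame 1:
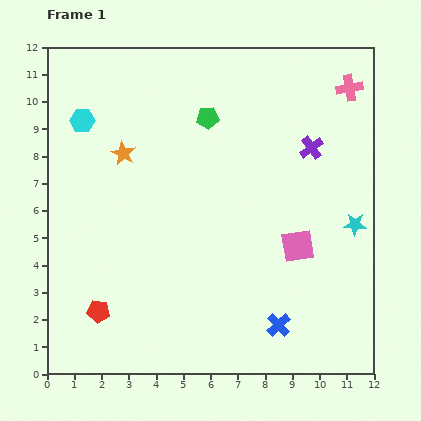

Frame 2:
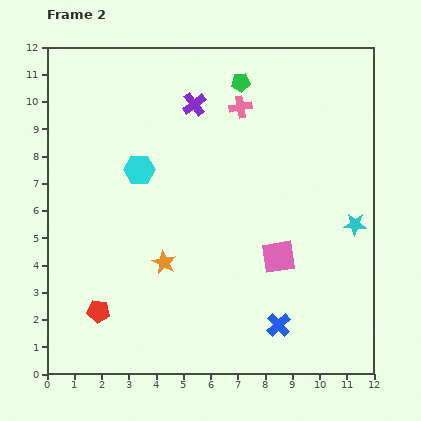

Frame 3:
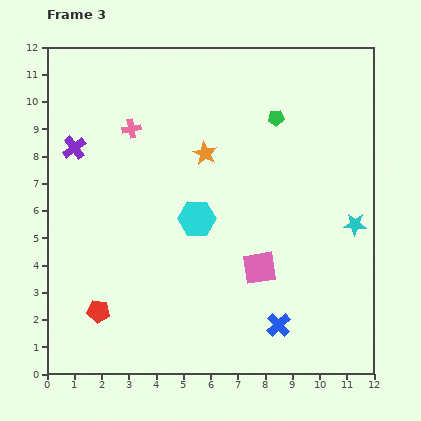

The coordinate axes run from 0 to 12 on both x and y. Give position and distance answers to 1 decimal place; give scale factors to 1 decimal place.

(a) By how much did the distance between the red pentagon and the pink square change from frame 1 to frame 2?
-0.8

Distance in frame 1: 7.7. Distance in frame 2: 6.9.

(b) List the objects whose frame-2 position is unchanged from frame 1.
the blue cross, the red pentagon, the cyan star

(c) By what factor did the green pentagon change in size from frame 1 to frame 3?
0.7×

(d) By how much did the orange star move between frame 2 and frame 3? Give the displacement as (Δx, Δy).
(1.5, 4.0)

The orange star was at (4.3, 4.1) in frame 2 and (5.8, 8.1) in frame 3.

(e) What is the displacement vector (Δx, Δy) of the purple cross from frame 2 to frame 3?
(-4.4, -1.6)

The purple cross was at (5.4, 9.9) in frame 2 and (1.0, 8.3) in frame 3.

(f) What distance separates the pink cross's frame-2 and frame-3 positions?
4.1

The pink cross moved from (7.1, 9.8) to (3.1, 9.0), a distance of √(4.0² + 0.8²) ≈ 4.1.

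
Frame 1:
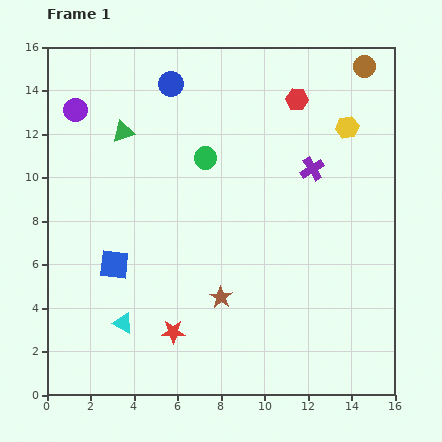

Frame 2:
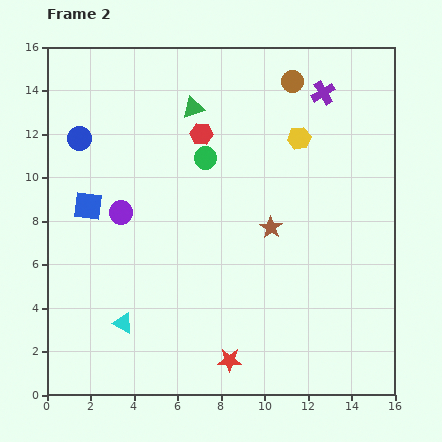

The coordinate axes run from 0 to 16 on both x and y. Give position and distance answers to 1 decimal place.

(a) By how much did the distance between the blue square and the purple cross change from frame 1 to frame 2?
+1.9

Distance in frame 1: 10.1. Distance in frame 2: 12.0.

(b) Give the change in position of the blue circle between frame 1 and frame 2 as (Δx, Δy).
(-4.2, -2.5)

The blue circle was at (5.7, 14.3) in frame 1 and (1.5, 11.8) in frame 2.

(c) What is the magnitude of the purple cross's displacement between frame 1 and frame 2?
3.5

The purple cross moved from (12.2, 10.4) to (12.7, 13.9), a distance of √(0.5² + 3.5²) ≈ 3.5.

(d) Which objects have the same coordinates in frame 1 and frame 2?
the cyan triangle, the green circle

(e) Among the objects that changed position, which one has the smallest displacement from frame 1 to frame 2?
the yellow hexagon

(moved 2.3)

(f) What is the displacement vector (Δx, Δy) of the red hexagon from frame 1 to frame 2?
(-4.4, -1.6)

The red hexagon was at (11.5, 13.6) in frame 1 and (7.1, 12.0) in frame 2.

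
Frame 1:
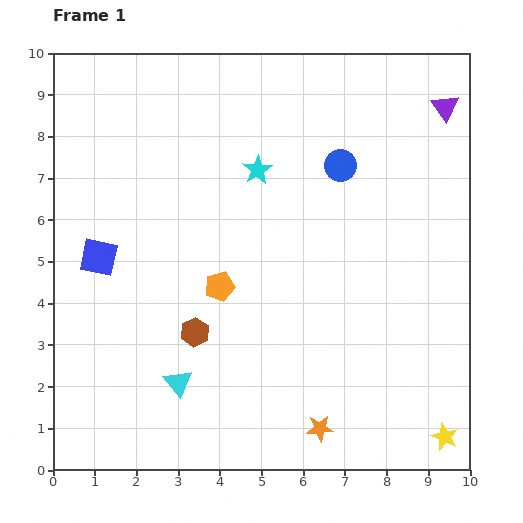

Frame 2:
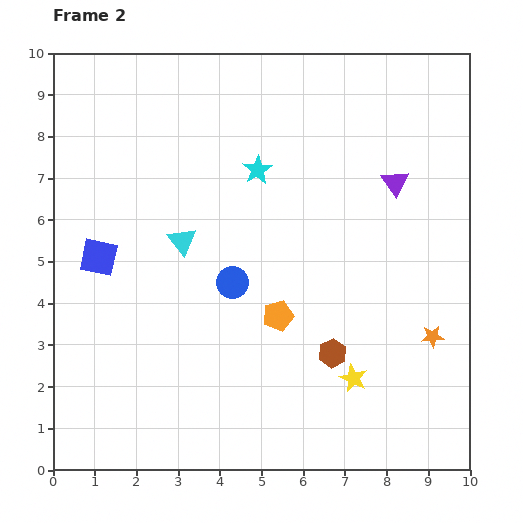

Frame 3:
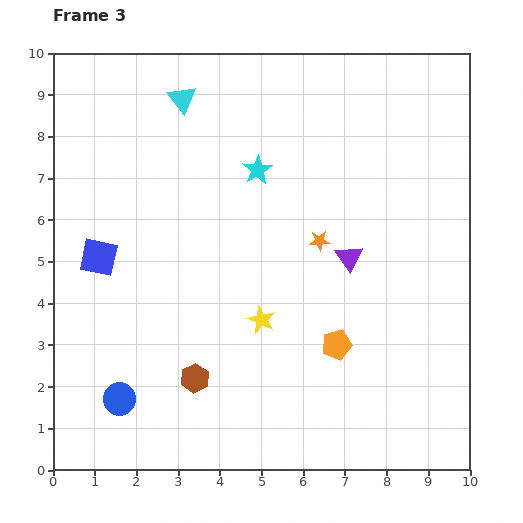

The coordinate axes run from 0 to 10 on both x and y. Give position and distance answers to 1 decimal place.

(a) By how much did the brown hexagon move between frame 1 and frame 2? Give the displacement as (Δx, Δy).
(3.3, -0.5)

The brown hexagon was at (3.4, 3.3) in frame 1 and (6.7, 2.8) in frame 2.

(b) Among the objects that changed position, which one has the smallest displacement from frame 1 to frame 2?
the orange pentagon

(moved 1.6)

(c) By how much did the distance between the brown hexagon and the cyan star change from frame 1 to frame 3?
+1.0

Distance in frame 1: 4.2. Distance in frame 3: 5.2.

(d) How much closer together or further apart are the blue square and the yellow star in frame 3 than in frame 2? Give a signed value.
-2.6

Distance in frame 2: 6.8. Distance in frame 3: 4.2.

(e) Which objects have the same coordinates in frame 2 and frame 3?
the cyan star, the blue square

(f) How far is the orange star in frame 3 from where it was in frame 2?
3.5

The orange star moved from (9.1, 3.2) to (6.4, 5.5), a distance of √(2.7² + 2.3²) ≈ 3.5.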